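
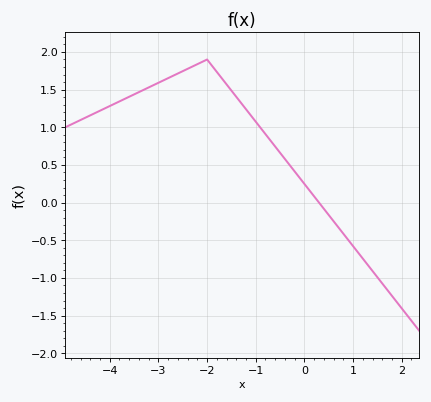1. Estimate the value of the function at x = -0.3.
0.496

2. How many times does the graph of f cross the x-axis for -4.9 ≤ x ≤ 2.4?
1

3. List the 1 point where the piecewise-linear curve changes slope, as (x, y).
(-2, 1.9)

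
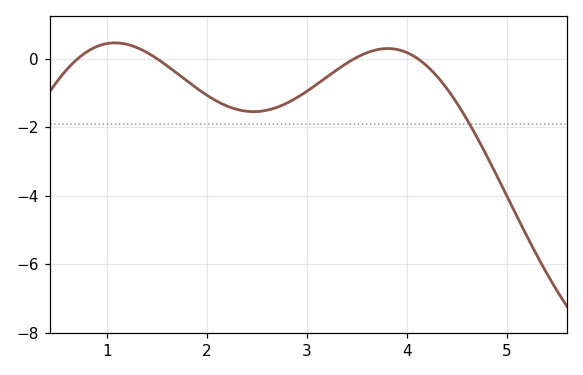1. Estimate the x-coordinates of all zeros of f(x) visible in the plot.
0.707, 1.5, 3.47, 4.11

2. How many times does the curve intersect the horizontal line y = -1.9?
1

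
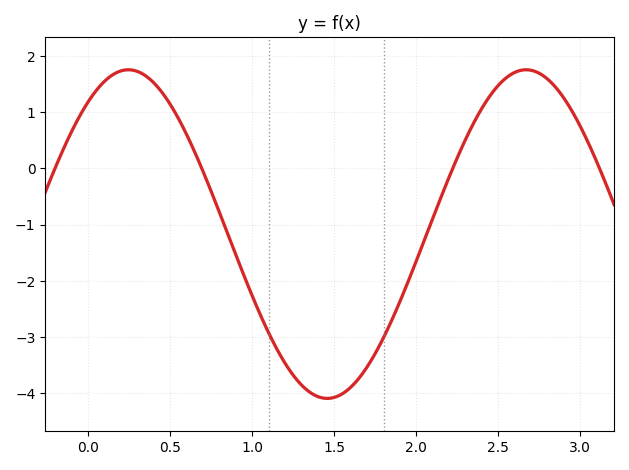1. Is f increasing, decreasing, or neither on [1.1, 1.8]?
neither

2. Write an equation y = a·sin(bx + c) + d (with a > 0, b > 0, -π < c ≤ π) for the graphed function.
y = 2.93sin(2.59x + 0.94) - 1.17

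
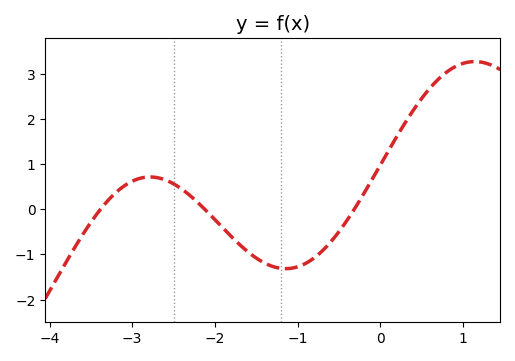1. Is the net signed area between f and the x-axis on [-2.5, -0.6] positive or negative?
negative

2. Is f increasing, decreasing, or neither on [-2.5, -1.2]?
decreasing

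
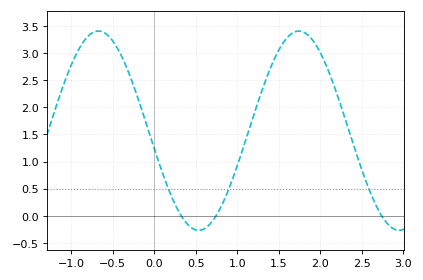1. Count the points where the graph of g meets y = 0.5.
3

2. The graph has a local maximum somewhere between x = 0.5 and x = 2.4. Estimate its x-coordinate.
1.7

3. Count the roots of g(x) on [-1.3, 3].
3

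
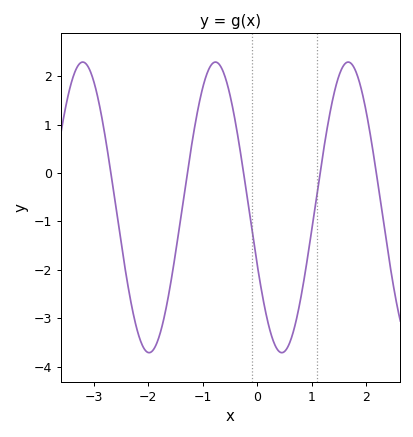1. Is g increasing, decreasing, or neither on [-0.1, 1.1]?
neither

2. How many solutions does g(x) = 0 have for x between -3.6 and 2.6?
5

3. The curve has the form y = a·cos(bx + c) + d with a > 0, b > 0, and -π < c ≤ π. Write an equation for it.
y = 3cos(2.58x + 1.97) - 0.71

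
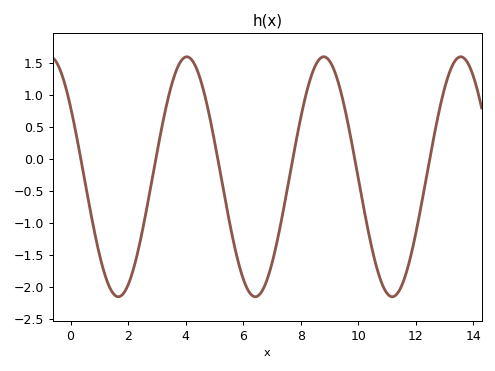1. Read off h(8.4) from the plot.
1.34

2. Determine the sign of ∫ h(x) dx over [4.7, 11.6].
negative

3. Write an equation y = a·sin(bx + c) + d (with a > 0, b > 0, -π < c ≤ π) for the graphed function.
y = 1.87sin(1.32x + 2.52) - 0.28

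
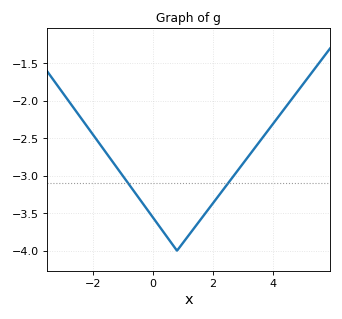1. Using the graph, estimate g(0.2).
-3.67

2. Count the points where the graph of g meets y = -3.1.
2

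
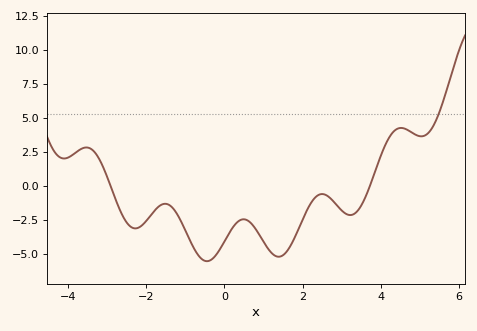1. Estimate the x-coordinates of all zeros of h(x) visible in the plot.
-2.91, 3.72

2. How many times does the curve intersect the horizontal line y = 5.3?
1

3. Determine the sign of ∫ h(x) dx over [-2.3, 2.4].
negative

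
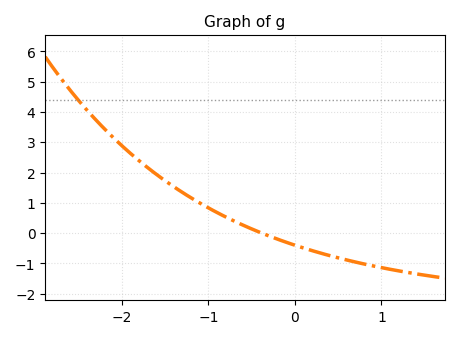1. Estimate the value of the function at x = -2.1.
3.15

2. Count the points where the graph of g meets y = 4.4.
1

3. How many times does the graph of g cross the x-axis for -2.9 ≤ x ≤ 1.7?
1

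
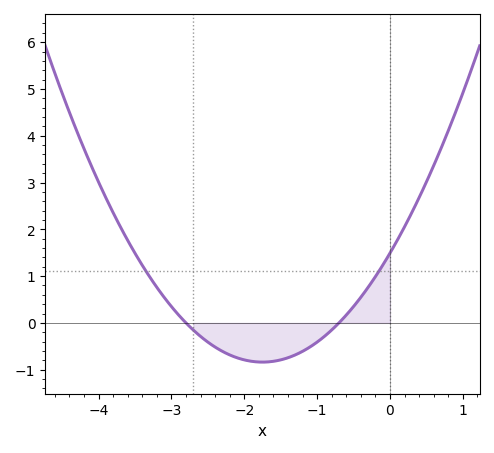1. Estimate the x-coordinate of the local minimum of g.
-1.8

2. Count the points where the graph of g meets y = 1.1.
2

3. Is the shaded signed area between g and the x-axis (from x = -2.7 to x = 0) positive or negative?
negative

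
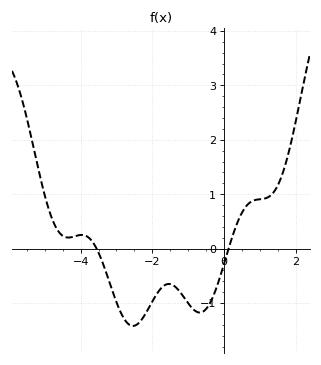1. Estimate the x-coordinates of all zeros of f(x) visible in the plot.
-3.56, 0.131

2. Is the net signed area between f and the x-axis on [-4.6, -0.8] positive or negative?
negative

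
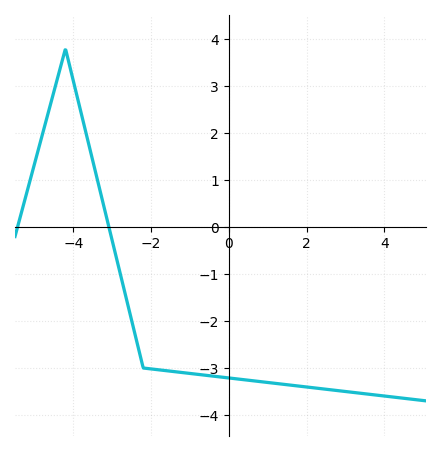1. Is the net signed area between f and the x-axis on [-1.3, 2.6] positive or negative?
negative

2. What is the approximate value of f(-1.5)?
-3.1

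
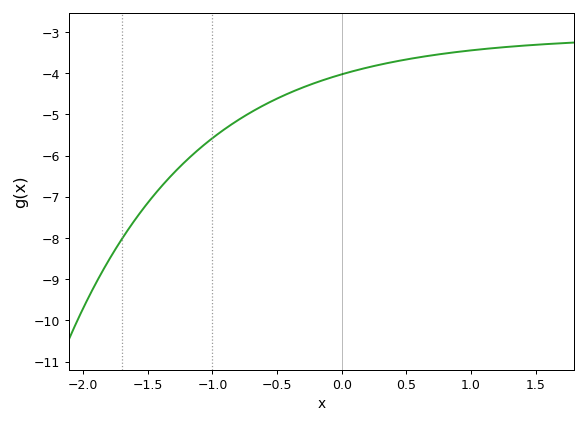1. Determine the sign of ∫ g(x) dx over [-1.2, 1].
negative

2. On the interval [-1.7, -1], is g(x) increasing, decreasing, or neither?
increasing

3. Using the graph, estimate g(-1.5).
-7.1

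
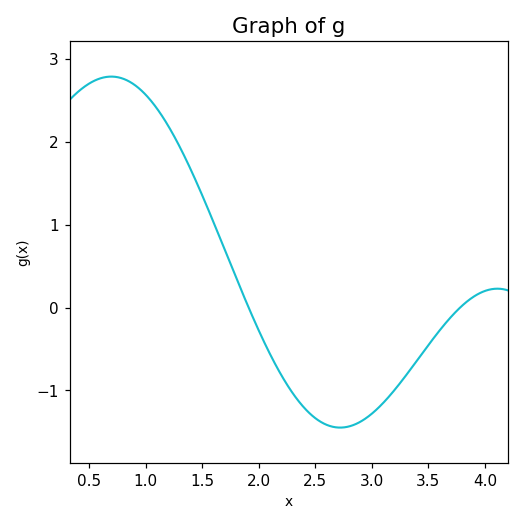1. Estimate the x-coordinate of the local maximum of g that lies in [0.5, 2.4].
0.7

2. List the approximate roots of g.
1.9, 3.8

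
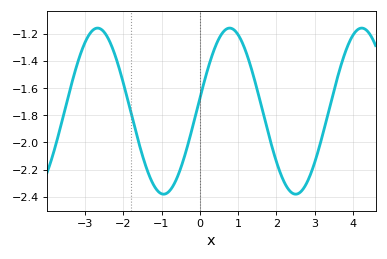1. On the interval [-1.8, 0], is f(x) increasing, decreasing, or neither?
neither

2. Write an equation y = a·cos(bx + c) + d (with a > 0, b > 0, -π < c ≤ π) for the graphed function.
y = 0.61cos(1.82x - 1.42) - 1.77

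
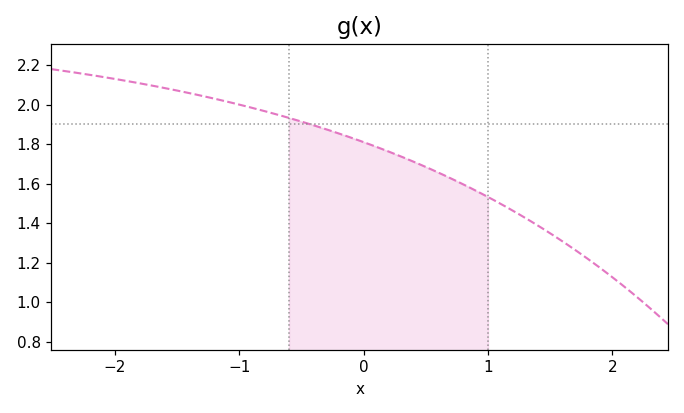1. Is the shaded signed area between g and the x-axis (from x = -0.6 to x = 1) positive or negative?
positive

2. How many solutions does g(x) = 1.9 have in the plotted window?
1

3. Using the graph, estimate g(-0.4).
1.9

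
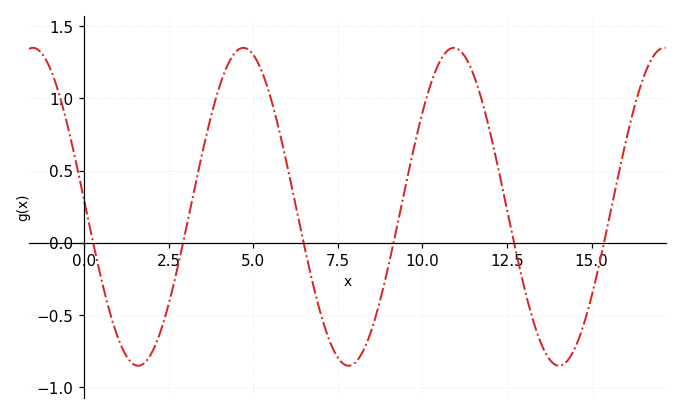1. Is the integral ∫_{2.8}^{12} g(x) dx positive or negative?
positive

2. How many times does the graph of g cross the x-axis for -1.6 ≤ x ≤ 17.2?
6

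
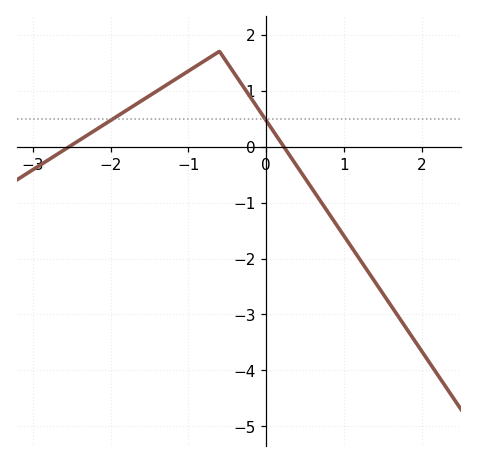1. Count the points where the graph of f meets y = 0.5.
2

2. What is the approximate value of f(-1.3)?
1.08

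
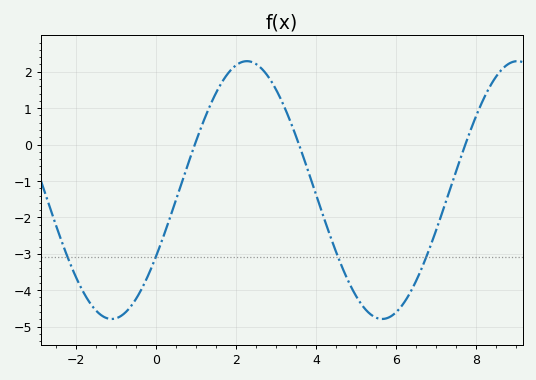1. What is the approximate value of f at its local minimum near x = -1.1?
-4.8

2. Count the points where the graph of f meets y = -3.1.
4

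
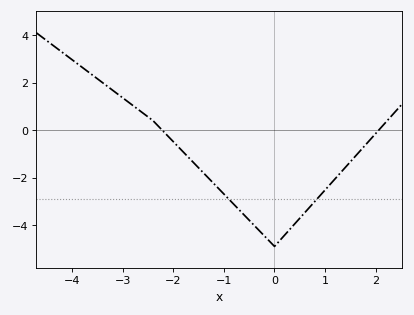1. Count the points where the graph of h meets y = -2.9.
2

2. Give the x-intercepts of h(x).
-2.2, 2.1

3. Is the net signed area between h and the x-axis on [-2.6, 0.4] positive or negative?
negative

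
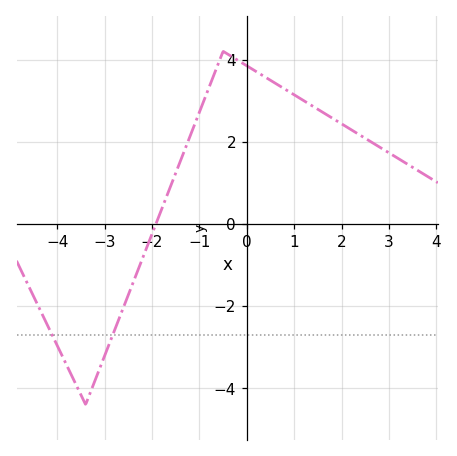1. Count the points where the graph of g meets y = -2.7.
2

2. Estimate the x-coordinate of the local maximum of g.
-0.4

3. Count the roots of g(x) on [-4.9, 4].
1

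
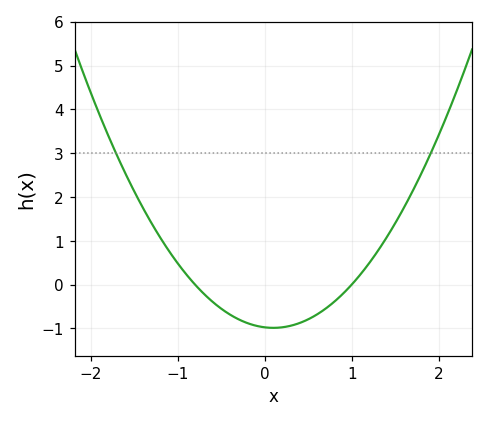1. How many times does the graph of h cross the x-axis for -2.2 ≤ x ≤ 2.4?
2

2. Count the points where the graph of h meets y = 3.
2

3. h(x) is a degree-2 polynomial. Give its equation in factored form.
y = 1.22(x + 0.8)(x - 1)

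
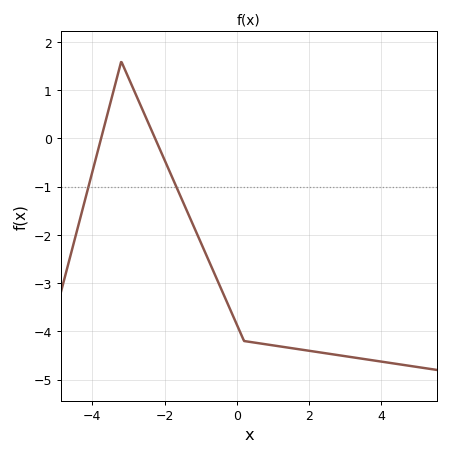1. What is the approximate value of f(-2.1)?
-0.3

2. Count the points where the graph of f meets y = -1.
2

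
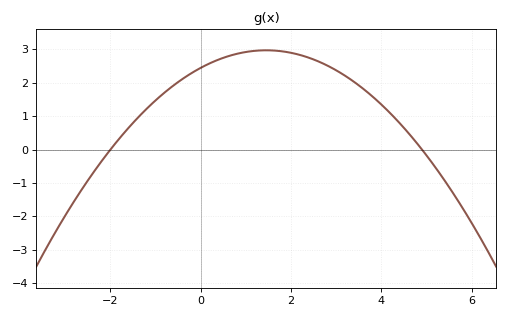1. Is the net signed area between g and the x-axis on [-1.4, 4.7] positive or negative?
positive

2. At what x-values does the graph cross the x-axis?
-2, 4.9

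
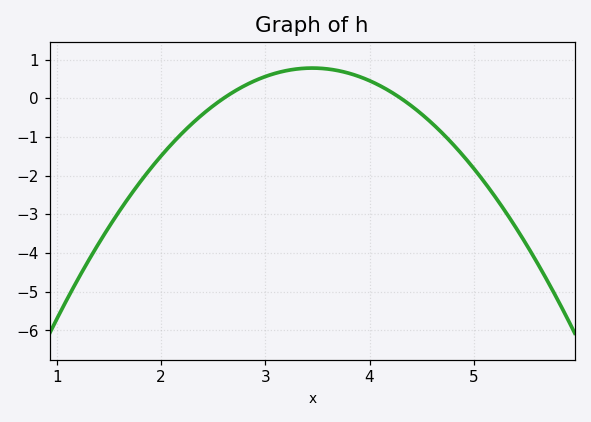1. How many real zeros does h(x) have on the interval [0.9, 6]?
2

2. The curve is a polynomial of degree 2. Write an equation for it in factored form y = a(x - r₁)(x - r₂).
y = -1.08(x - 2.6)(x - 4.3)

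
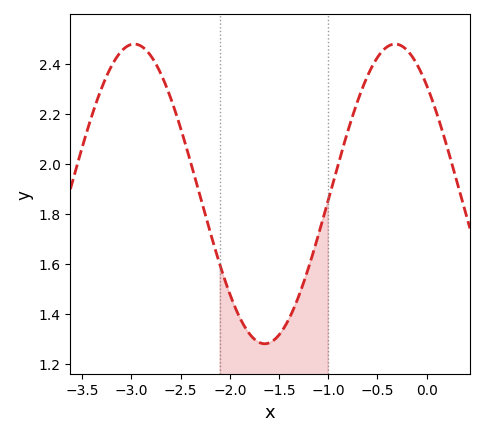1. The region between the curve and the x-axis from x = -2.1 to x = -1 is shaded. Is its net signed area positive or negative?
positive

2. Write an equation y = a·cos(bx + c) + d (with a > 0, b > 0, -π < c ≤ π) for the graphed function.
y = 0.6cos(2.37x + 0.76) + 1.88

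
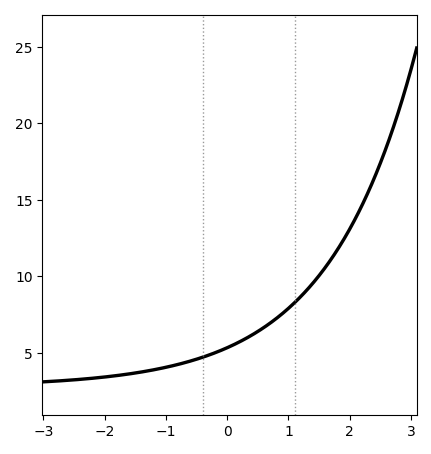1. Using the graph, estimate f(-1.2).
4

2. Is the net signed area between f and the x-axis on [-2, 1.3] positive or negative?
positive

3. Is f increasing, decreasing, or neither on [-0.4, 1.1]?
increasing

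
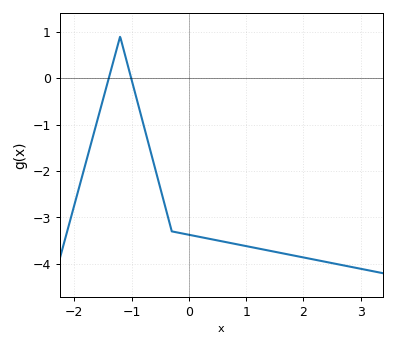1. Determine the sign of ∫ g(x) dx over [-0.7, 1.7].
negative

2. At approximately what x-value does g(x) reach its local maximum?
-1.2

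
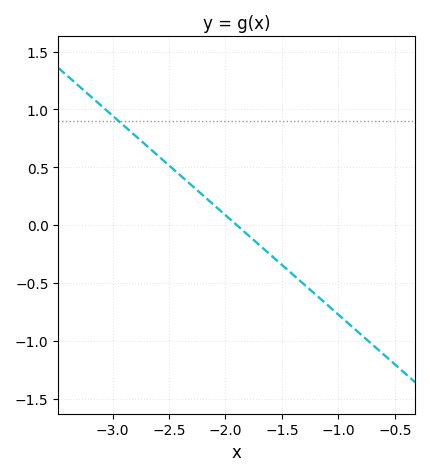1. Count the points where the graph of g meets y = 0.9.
1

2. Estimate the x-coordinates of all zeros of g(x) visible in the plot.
-1.9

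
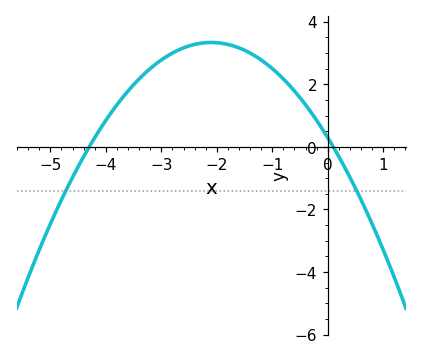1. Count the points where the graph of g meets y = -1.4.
2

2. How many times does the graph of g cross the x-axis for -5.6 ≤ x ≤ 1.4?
2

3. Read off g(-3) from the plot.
2.78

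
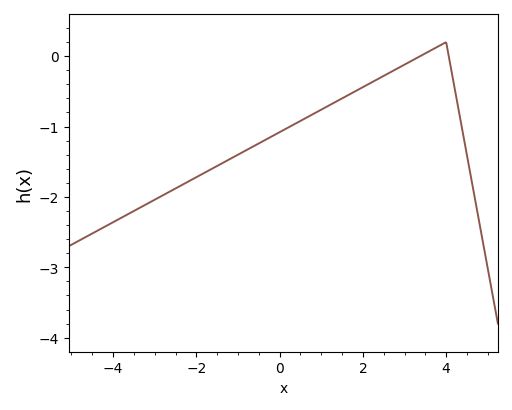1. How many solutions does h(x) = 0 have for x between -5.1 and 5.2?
2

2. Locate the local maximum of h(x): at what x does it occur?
4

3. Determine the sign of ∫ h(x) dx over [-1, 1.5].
negative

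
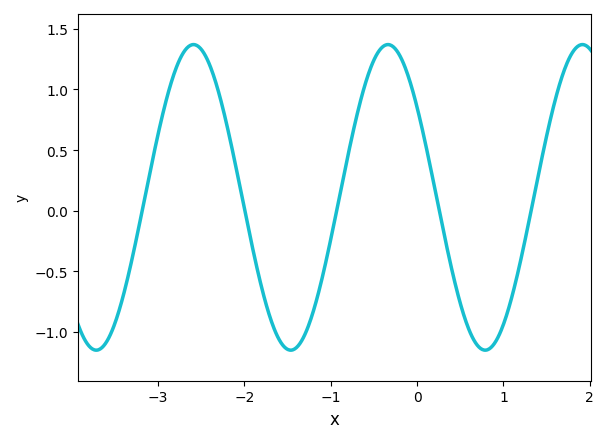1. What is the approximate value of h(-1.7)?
-0.886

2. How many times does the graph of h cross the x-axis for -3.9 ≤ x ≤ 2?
5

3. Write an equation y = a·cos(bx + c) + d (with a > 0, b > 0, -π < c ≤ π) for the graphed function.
y = 1.26cos(2.79x + 0.942) + 0.11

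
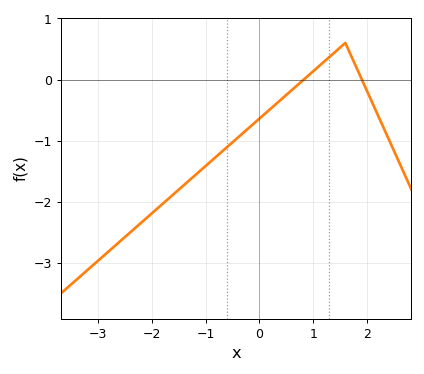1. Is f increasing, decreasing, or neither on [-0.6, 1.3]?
increasing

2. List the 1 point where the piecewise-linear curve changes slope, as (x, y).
(1.6, 0.6)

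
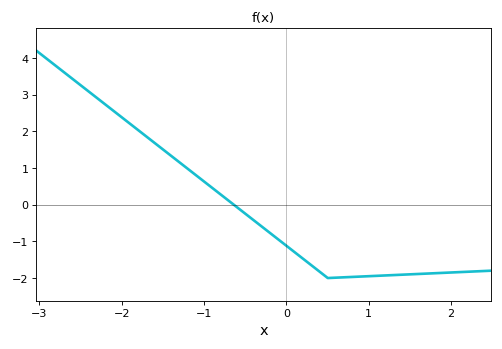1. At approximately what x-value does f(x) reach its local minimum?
0.5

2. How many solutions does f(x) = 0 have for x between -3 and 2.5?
1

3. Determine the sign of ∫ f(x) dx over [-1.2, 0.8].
negative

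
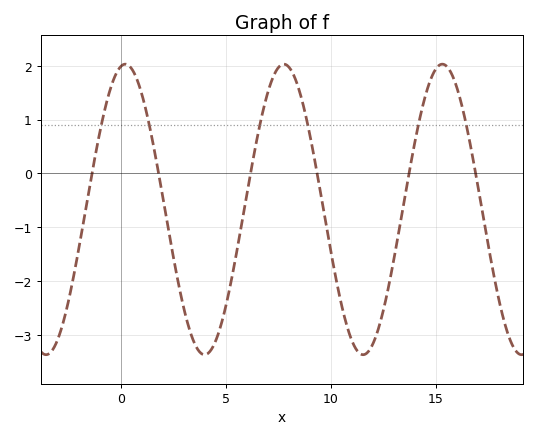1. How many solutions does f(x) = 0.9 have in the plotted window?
6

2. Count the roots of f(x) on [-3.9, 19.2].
6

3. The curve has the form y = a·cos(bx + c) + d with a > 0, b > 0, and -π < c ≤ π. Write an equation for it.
y = 2.7cos(0.83x - 0.152) - 0.67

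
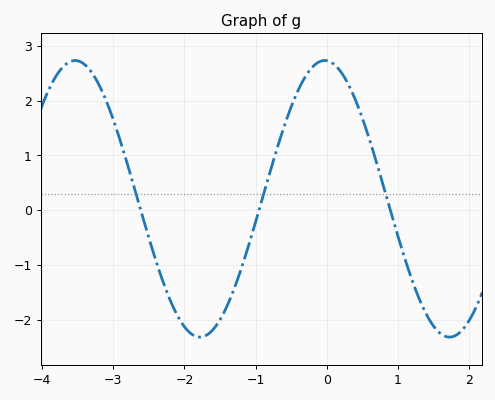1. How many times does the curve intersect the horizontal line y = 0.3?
3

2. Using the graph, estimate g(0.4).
2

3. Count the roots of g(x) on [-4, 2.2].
3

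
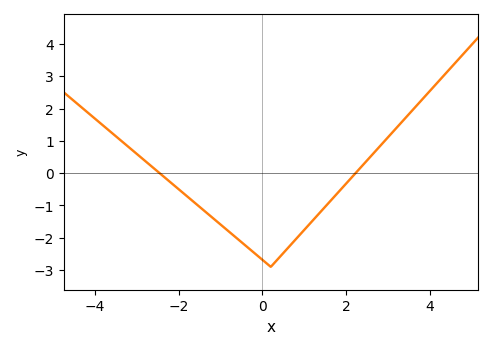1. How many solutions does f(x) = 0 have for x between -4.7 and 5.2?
2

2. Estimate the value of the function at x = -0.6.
-2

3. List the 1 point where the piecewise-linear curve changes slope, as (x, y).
(0.2, -2.9)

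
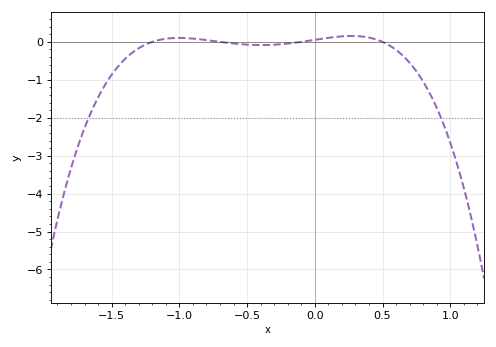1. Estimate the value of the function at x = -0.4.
-0.1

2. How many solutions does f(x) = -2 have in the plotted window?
2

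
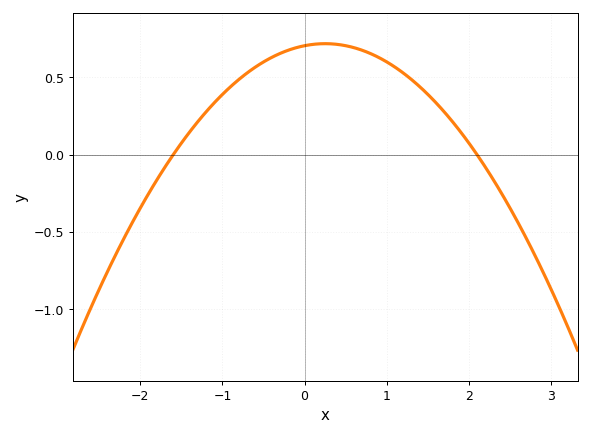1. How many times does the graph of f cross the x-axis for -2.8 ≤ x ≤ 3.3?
2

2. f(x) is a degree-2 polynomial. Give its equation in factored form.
y = -0.21(x + 1.6)(x - 2.1)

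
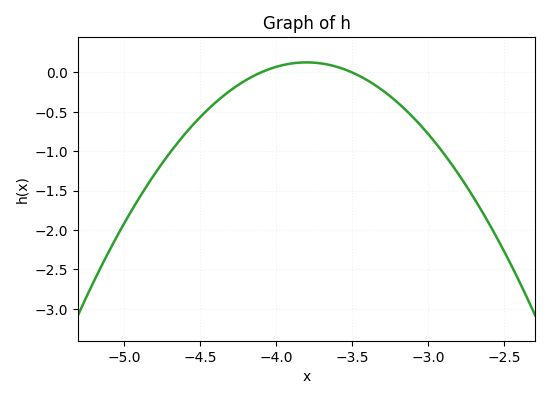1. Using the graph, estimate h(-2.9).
-1.02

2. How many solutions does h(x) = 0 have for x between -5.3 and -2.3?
2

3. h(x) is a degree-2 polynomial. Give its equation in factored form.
y = -1.42(x + 4.1)(x + 3.5)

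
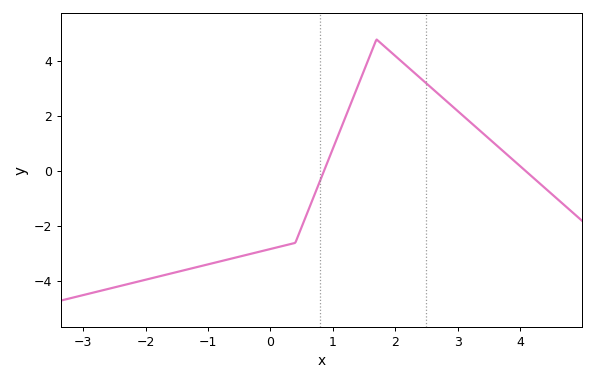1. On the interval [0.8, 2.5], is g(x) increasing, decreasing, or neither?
neither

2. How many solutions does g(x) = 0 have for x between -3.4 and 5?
2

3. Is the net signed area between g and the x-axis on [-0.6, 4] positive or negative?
positive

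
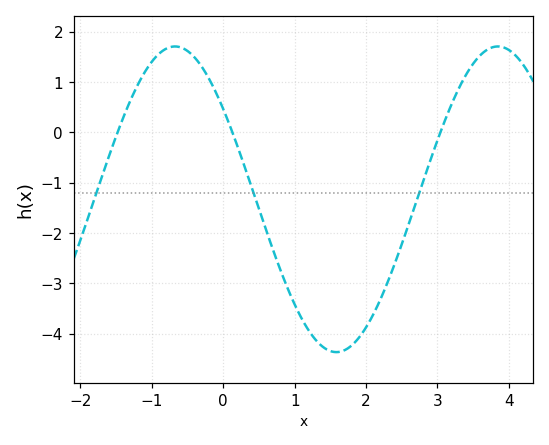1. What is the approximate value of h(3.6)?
1.54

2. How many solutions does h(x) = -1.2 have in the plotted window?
3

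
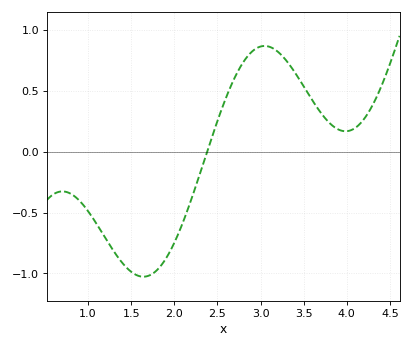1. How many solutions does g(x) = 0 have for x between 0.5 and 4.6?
1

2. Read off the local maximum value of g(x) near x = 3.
0.869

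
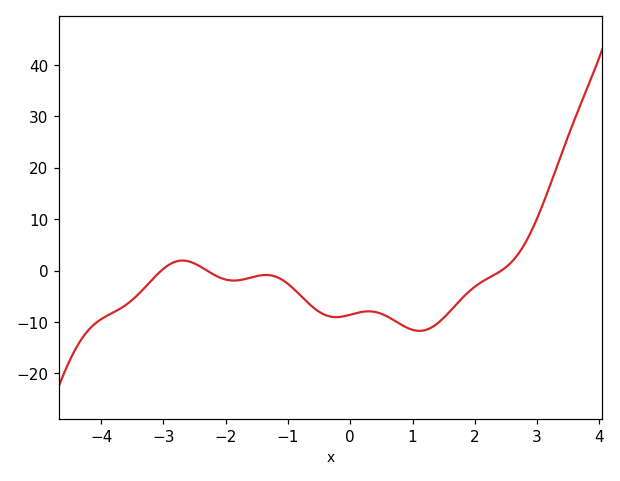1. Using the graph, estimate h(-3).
0.346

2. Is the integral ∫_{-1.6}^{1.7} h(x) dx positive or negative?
negative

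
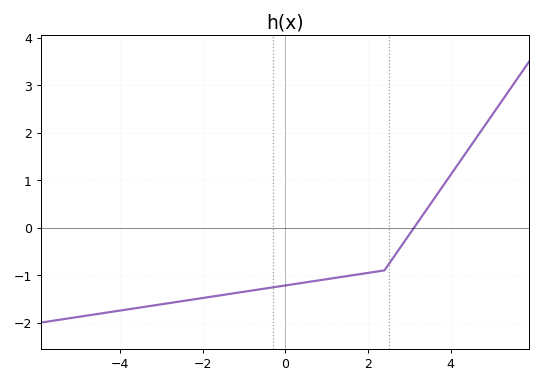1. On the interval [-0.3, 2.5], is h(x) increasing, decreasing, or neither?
increasing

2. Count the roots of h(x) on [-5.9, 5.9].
1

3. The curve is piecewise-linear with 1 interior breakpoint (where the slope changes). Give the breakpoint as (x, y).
(2.4, -0.9)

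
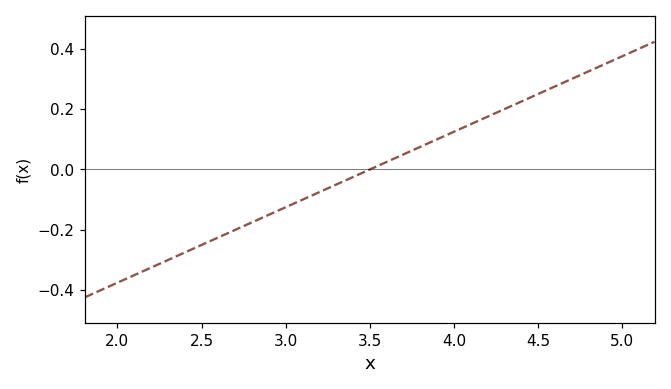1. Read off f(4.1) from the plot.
0.15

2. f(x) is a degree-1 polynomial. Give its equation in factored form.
y = 0.25(x - 3.5)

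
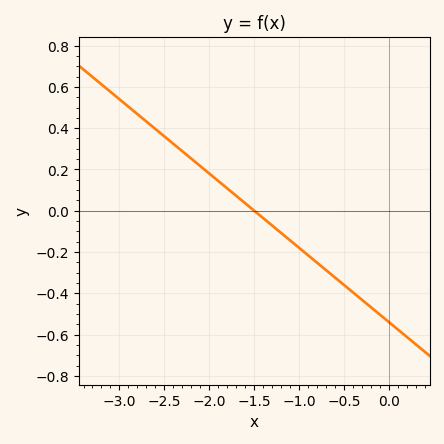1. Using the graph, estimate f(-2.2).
0.252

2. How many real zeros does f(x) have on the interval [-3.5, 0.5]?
1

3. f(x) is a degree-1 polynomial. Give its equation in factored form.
y = -0.36(x + 1.5)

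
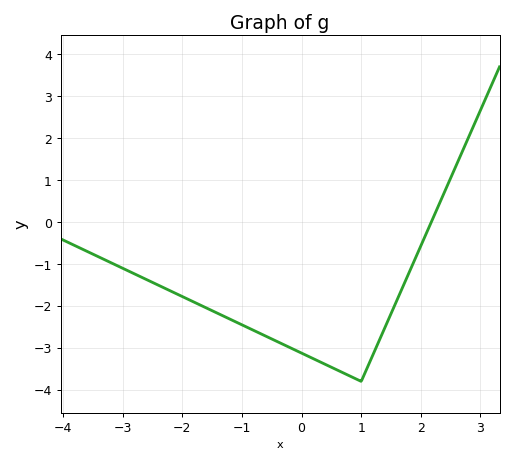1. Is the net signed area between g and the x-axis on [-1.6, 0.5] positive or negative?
negative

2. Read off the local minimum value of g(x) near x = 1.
-3.8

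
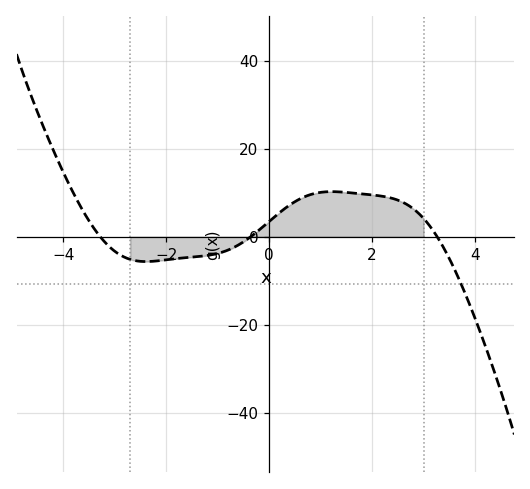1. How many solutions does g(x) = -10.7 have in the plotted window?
1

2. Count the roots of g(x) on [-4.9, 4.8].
3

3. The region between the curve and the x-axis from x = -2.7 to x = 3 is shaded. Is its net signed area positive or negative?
positive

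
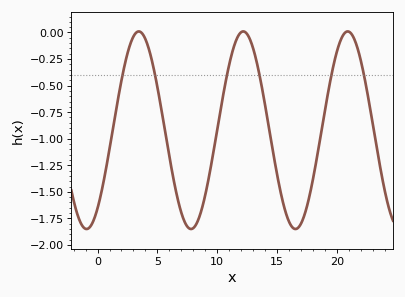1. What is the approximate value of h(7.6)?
-1.84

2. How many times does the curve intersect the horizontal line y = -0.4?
6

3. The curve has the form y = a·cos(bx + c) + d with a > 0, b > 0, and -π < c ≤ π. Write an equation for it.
y = 0.93cos(0.72x - 2.48) - 0.92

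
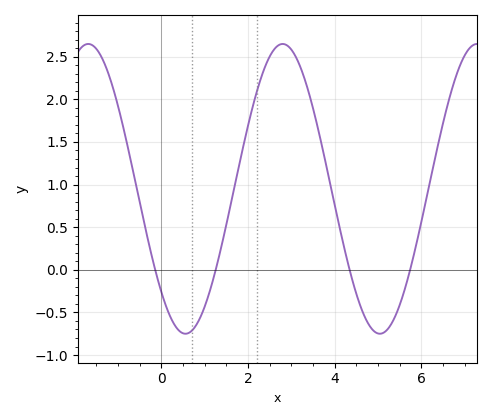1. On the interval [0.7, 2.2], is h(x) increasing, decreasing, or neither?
increasing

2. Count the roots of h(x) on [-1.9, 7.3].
4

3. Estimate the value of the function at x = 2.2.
2.08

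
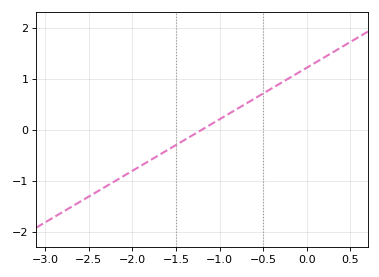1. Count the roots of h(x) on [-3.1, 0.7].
1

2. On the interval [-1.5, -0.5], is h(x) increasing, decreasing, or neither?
increasing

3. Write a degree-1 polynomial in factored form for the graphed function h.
y = 1.01(x + 1.2)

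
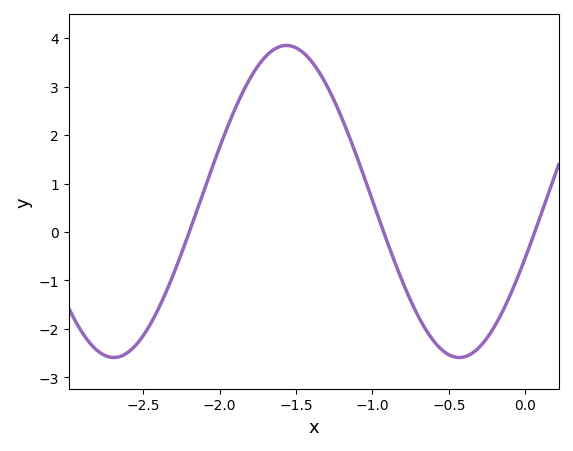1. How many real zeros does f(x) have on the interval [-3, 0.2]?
3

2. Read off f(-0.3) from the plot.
-2.38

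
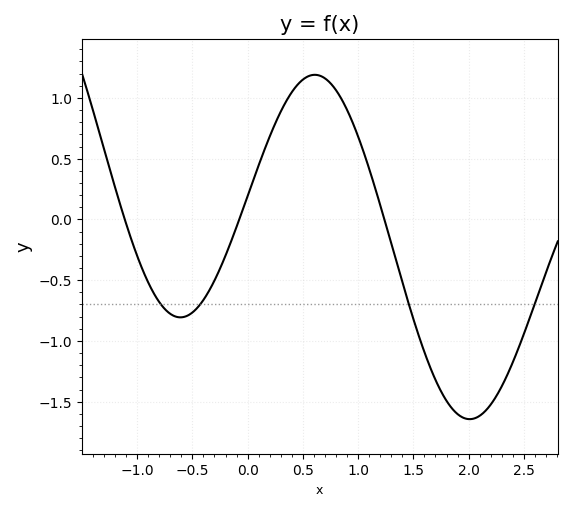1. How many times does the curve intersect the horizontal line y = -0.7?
4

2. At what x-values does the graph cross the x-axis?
-1.11, -0.075, 1.24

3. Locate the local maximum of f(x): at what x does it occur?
0.608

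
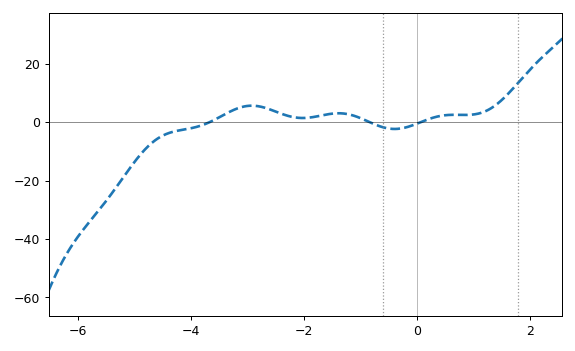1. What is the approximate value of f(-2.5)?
4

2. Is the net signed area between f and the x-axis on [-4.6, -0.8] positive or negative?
positive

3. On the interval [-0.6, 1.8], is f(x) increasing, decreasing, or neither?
neither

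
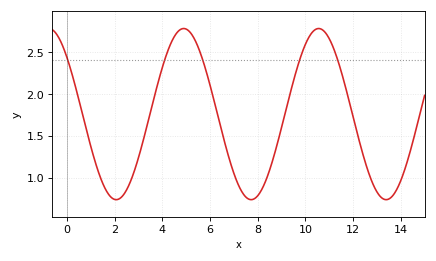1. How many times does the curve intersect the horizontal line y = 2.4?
5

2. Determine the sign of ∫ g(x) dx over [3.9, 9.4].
positive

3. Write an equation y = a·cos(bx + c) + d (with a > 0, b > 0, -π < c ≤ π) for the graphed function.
y = 1.02cos(1.11x + 0.852) + 1.76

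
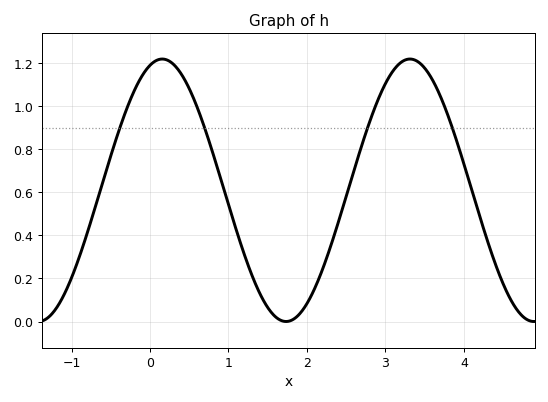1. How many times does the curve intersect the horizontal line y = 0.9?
4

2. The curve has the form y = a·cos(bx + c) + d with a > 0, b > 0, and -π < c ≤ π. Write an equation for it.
y = 0.61cos(2x - 0.31) + 0.61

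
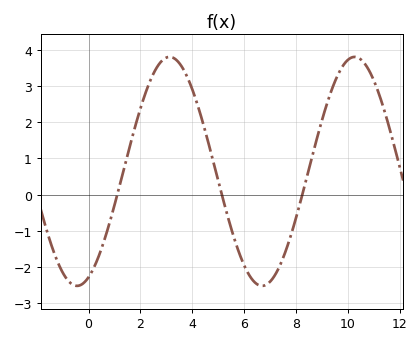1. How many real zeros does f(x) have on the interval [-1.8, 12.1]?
3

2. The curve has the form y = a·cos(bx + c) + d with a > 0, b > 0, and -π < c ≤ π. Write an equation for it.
y = 3.16cos(0.88x - 2.75) + 0.64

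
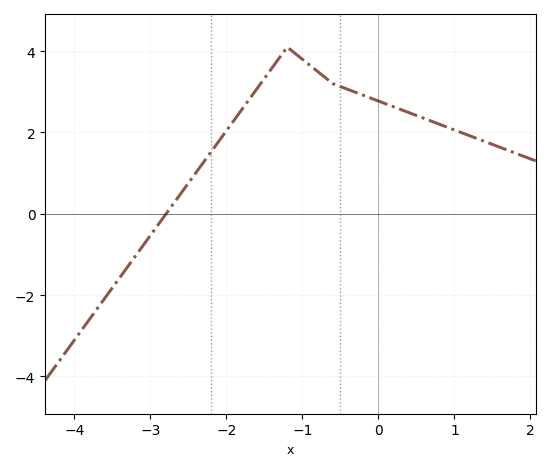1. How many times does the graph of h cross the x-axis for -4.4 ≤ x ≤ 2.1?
1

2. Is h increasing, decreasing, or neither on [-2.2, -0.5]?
neither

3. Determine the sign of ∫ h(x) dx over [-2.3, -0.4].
positive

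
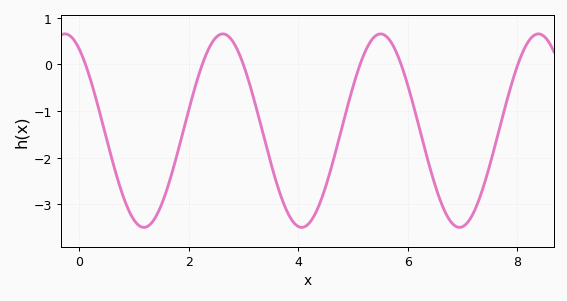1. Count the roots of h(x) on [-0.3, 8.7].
6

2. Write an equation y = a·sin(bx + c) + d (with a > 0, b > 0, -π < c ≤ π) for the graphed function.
y = 2.07sin(2.18x + 2.14) - 1.42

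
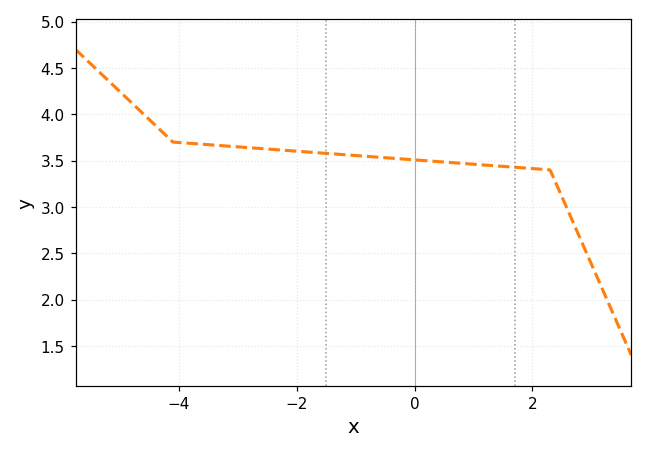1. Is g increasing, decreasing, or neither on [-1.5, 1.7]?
decreasing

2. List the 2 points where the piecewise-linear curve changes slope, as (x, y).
(-4.1, 3.7); (2.3, 3.4)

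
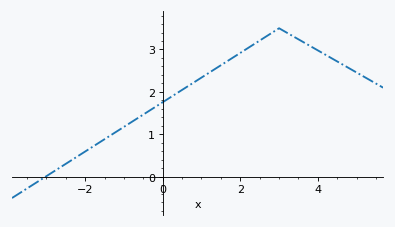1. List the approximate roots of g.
-3.02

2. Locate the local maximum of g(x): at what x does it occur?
3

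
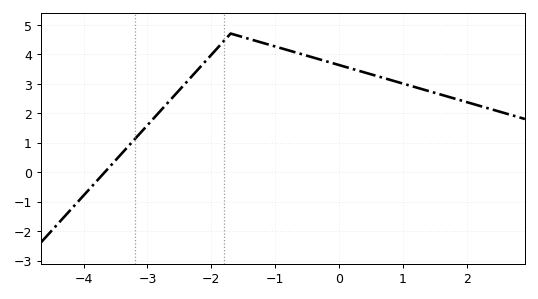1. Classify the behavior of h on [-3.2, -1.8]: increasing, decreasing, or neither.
increasing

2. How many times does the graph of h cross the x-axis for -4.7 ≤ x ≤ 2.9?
1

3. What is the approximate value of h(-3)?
1.6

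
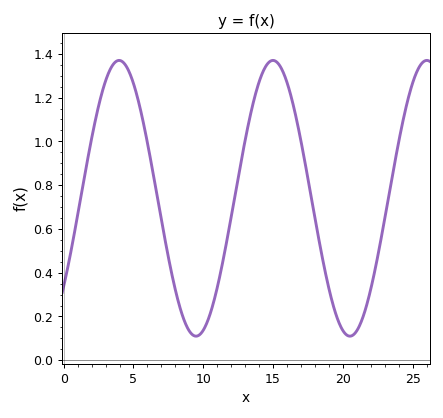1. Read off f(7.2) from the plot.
0.58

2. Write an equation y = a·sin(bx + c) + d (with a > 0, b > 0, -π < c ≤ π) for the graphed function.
y = 0.63sin(0.57x - 0.69) + 0.74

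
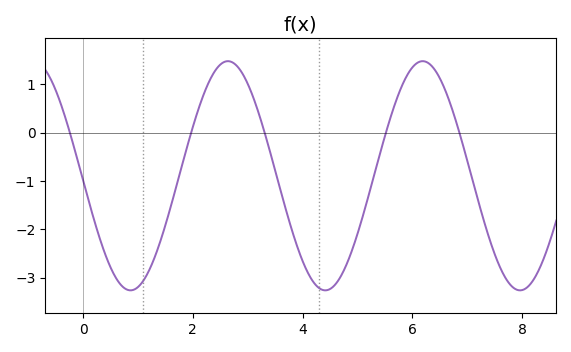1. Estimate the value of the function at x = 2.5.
1.4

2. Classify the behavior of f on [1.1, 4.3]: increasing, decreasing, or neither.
neither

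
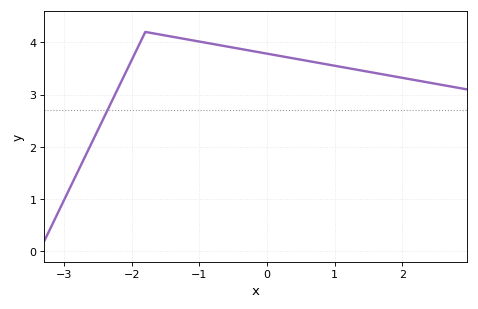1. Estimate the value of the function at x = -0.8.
4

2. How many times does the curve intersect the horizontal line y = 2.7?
1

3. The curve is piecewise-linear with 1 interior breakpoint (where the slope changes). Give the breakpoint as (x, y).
(-1.8, 4.2)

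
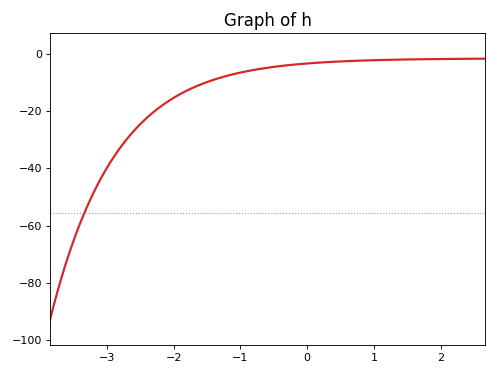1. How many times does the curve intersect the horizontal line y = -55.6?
1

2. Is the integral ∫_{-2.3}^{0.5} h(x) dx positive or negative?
negative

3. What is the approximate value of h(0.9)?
-2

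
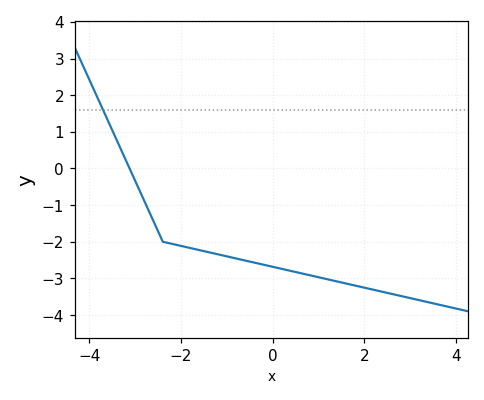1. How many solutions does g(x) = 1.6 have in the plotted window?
1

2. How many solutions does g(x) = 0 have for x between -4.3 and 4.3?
1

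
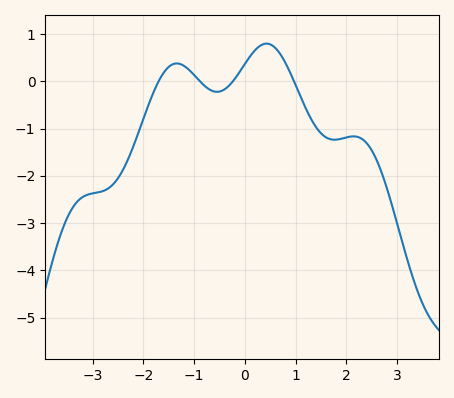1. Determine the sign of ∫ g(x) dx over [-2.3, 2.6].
negative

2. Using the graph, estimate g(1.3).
-0.788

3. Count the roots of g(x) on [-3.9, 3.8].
4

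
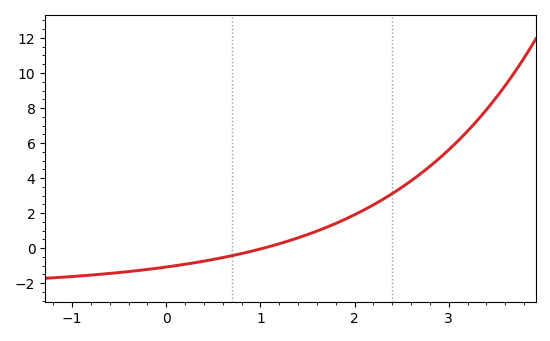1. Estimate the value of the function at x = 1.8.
1.4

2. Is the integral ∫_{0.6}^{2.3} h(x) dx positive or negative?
positive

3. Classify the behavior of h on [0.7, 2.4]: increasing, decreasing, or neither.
increasing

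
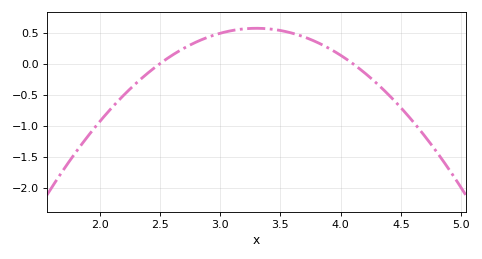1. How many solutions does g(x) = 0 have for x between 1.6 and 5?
2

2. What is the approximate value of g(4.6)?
-0.934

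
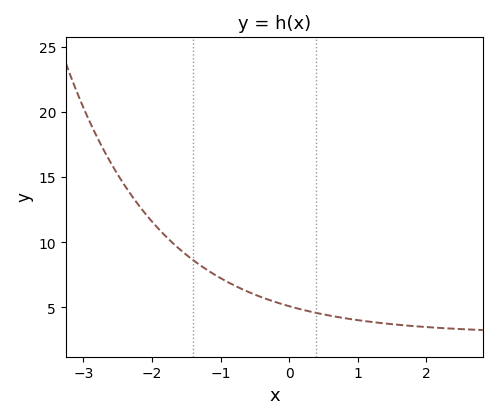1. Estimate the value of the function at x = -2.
11.6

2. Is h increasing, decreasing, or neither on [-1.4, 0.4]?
decreasing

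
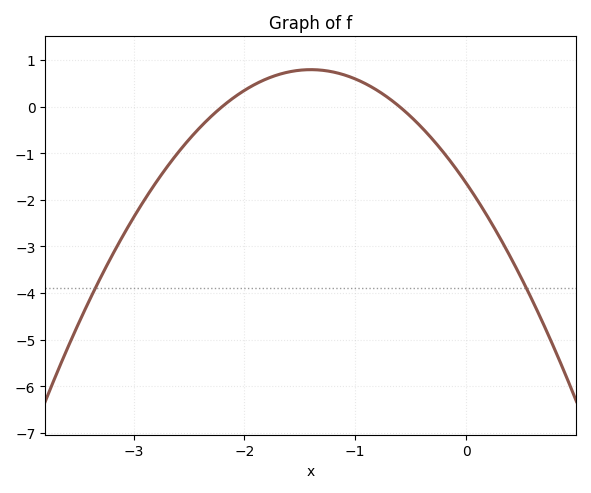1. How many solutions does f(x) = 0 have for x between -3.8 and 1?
2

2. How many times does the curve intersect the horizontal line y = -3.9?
2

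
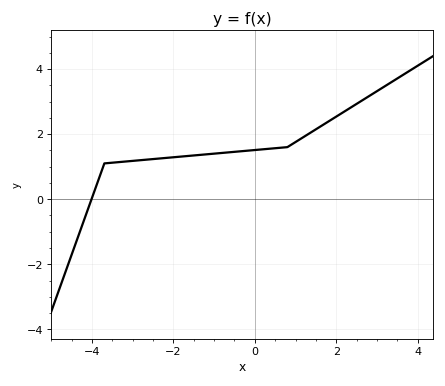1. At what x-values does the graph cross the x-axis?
-4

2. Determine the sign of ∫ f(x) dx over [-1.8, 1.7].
positive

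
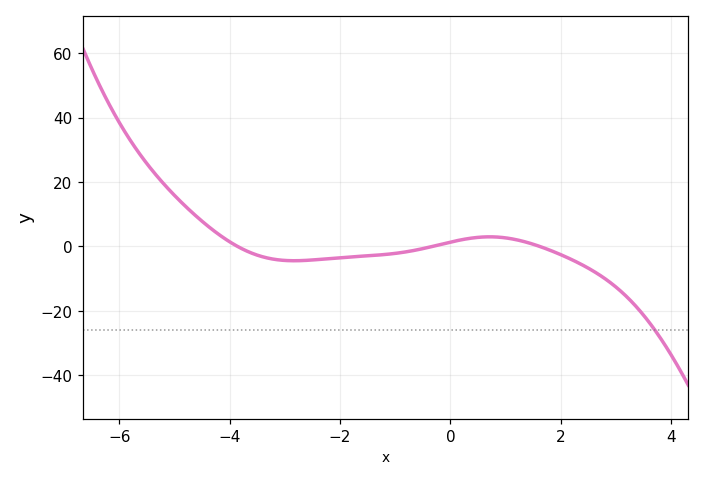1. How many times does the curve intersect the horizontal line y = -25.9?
1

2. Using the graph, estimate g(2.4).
-6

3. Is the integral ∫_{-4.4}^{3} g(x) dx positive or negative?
negative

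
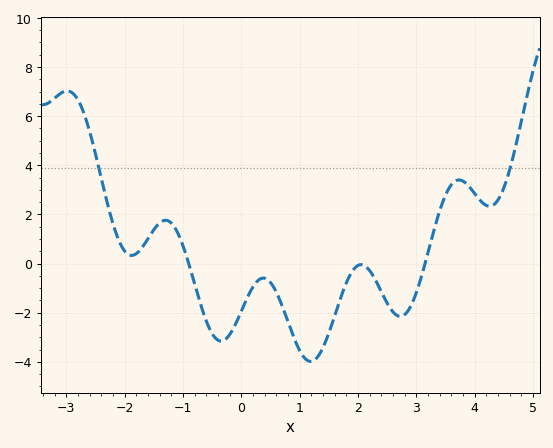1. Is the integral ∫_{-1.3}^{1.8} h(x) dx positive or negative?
negative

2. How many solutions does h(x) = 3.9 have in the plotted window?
2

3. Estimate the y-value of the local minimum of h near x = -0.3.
-3.2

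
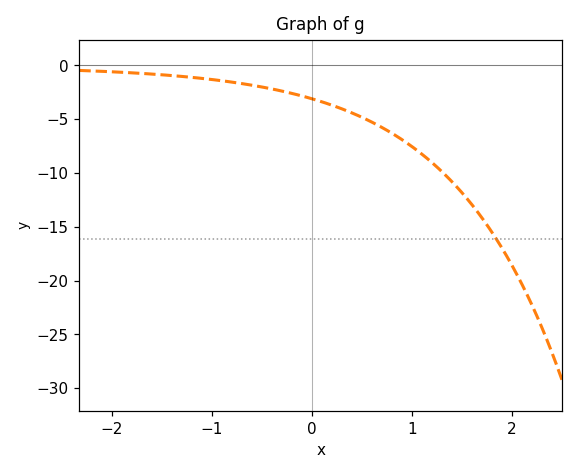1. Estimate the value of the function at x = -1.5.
-1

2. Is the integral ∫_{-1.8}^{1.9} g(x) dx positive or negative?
negative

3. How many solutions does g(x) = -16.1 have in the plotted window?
1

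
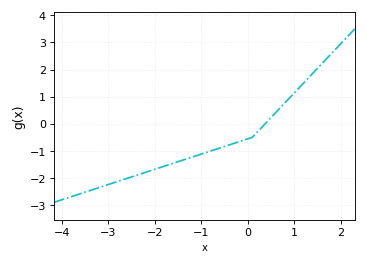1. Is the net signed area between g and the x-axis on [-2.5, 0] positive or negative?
negative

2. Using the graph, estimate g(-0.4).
-0.781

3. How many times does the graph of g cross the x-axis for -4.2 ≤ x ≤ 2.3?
1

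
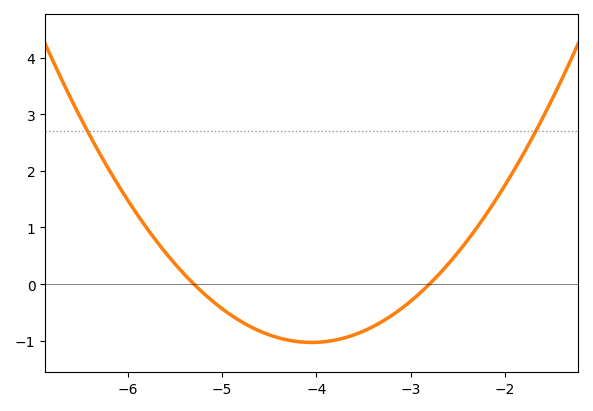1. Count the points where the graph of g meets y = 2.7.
2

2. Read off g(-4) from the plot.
-1.03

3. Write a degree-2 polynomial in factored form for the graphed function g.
y = 0.66(x + 5.3)(x + 2.8)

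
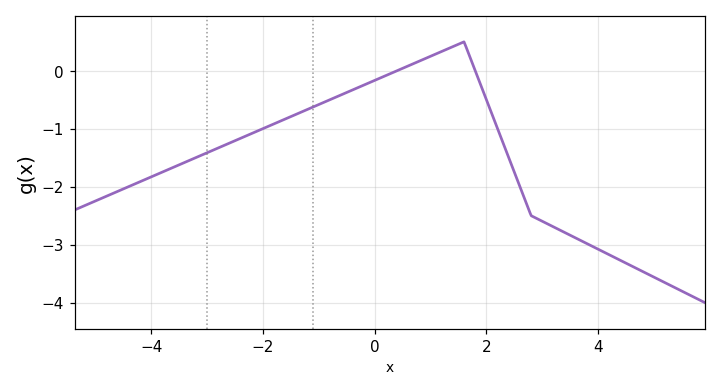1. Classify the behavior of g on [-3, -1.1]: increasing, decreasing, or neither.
increasing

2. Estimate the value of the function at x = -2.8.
-1.3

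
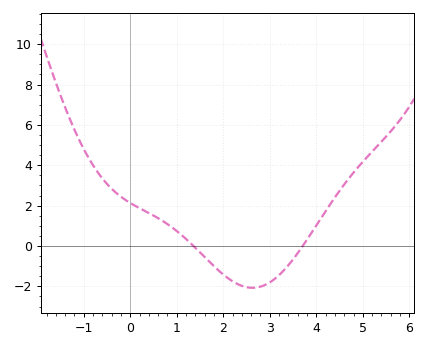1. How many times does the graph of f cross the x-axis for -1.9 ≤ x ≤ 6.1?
2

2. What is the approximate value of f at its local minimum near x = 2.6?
-2.07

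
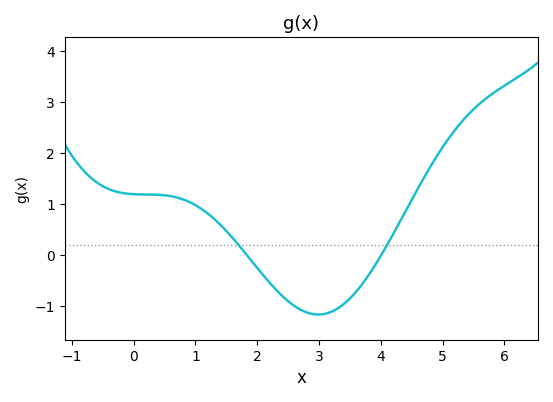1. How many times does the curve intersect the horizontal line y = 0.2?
2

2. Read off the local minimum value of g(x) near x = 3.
-1.16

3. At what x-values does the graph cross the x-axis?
1.83, 4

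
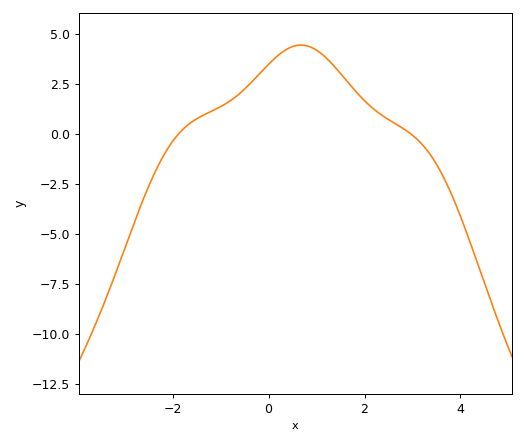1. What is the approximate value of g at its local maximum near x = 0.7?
4.4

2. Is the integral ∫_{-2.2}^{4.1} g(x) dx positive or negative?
positive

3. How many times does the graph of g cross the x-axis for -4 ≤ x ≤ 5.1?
2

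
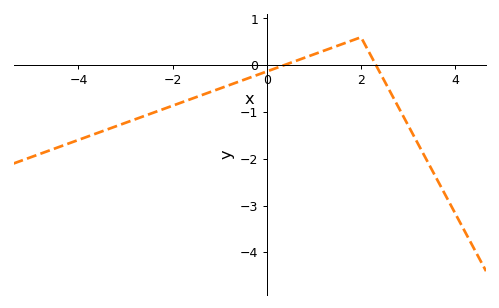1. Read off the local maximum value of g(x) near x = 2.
0.6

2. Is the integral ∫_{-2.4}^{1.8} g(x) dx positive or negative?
negative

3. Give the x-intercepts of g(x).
0.4, 2.4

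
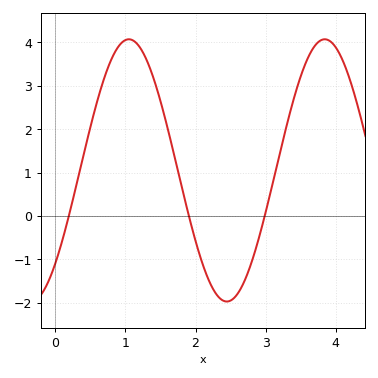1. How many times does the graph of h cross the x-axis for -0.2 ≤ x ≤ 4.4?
3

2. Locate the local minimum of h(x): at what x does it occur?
2.4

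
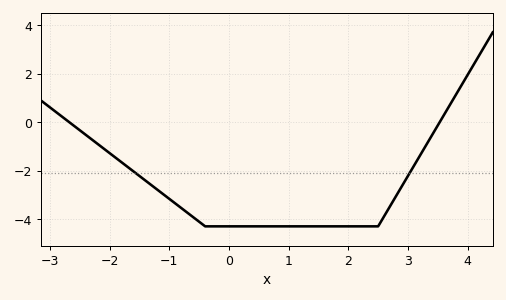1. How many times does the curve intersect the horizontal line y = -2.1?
2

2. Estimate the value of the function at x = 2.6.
-3.8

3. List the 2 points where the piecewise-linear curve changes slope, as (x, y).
(-0.4, -4.3); (2.5, -4.3)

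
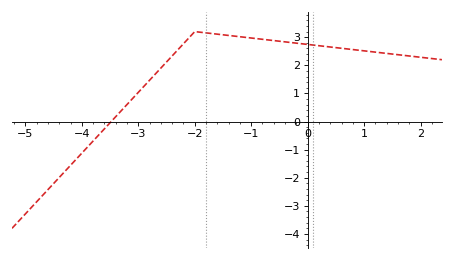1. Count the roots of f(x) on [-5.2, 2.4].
1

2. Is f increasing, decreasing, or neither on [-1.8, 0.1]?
decreasing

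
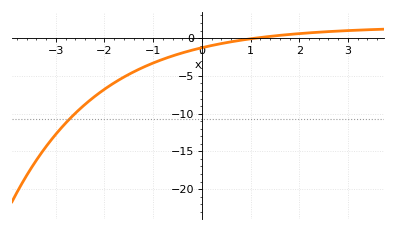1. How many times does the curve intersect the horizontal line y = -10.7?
1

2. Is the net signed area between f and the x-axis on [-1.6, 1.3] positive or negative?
negative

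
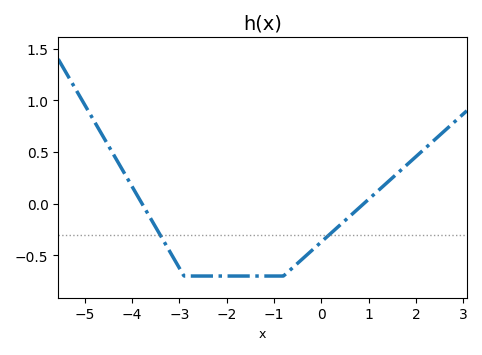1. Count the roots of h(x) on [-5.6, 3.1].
2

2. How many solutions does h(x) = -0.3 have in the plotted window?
2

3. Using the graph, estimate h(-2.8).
-0.7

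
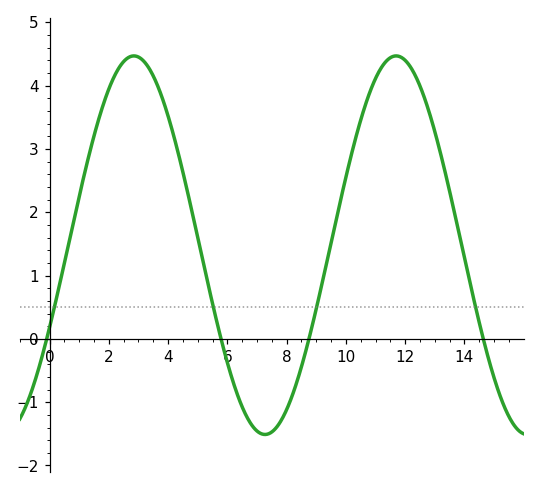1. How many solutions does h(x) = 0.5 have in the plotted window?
4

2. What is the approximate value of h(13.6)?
2.13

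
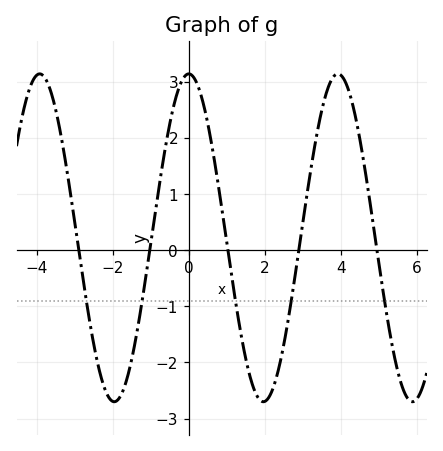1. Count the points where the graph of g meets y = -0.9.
5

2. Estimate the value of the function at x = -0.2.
3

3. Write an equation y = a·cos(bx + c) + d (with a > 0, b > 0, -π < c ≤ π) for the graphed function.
y = 2.92cos(1.6x + 0) + 0.22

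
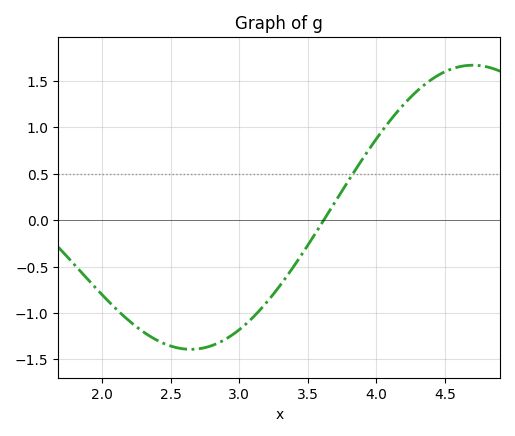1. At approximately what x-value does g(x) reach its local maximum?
4.7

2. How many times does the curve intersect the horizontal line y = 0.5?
1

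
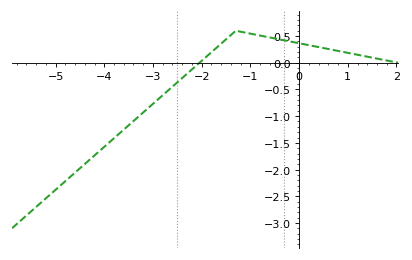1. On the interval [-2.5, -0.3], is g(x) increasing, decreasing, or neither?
neither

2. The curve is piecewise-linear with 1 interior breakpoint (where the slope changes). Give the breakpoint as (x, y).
(-1.3, 0.6)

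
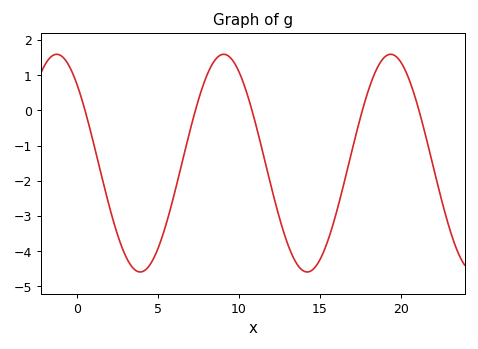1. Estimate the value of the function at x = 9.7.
1.35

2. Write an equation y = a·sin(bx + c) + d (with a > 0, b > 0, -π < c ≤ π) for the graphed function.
y = 3.09sin(0.61x + 2.33) - 1.5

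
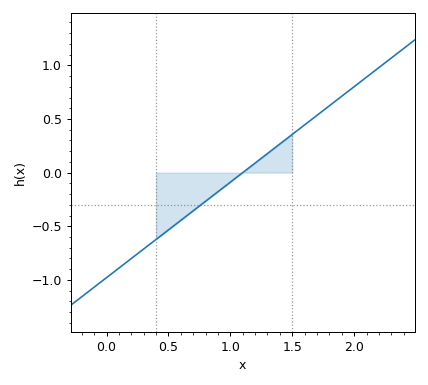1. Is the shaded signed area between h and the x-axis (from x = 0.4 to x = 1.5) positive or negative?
negative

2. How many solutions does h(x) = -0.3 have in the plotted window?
1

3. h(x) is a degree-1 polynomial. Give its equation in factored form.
y = 0.89(x - 1.1)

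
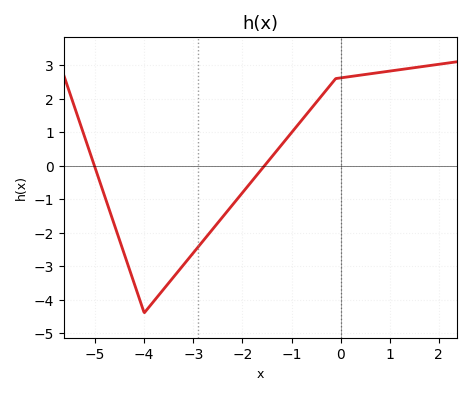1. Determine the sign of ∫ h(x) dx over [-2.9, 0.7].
positive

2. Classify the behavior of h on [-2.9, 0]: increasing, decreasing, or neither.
increasing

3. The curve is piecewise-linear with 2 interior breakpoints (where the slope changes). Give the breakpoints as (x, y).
(-4, -4.4); (-0.1, 2.6)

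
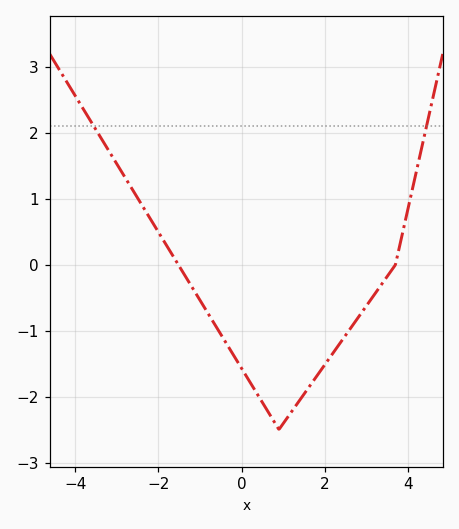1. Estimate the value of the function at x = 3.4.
-0.3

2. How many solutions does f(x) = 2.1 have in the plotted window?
2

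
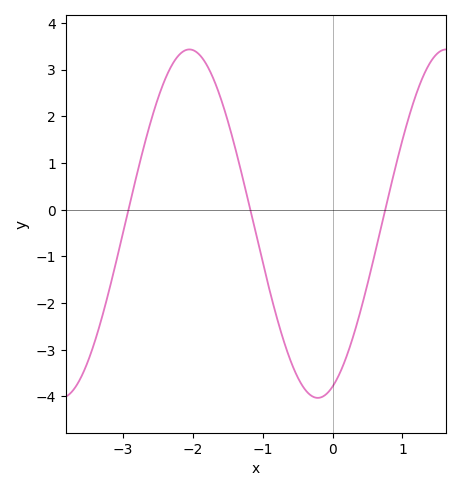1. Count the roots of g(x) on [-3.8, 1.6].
3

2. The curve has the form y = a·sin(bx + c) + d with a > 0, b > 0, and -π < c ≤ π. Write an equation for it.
y = 3.73sin(1.71x - 1.21) - 0.3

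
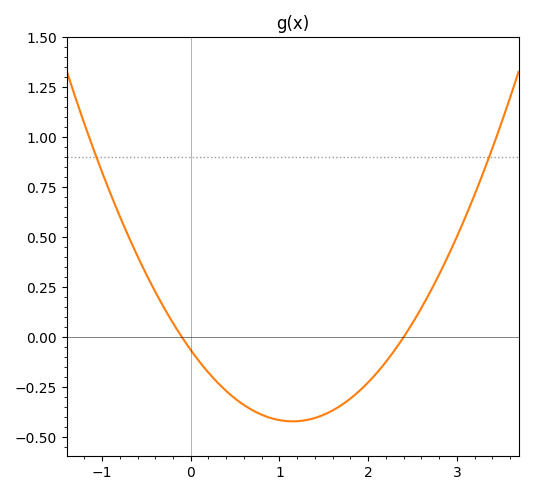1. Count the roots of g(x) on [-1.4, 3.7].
2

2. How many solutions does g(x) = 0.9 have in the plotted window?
2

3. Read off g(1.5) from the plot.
-0.389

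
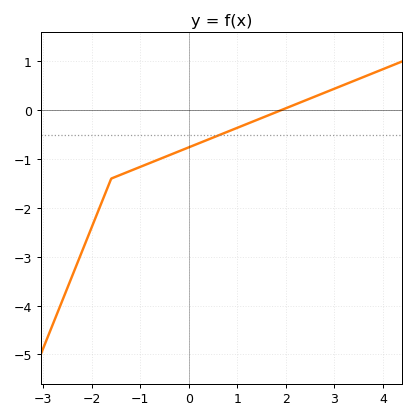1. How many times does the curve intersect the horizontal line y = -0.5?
1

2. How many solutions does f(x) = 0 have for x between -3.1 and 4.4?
1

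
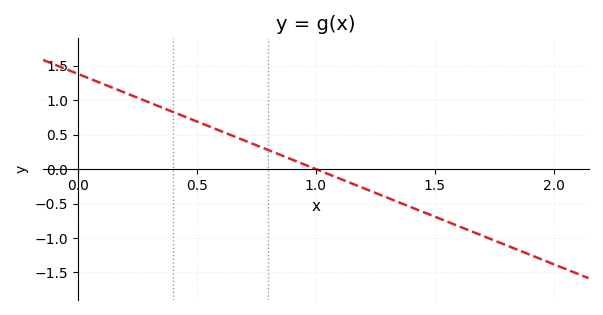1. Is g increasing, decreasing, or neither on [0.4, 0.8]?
decreasing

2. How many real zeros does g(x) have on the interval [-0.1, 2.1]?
1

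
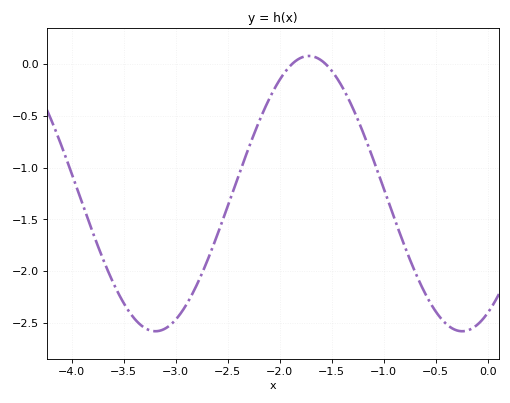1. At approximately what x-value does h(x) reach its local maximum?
-1.7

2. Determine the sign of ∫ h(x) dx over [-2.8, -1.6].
negative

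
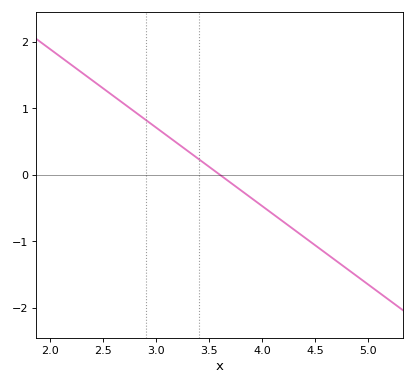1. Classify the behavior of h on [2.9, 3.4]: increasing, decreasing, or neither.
decreasing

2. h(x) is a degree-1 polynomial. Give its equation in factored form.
y = -1.18(x - 3.6)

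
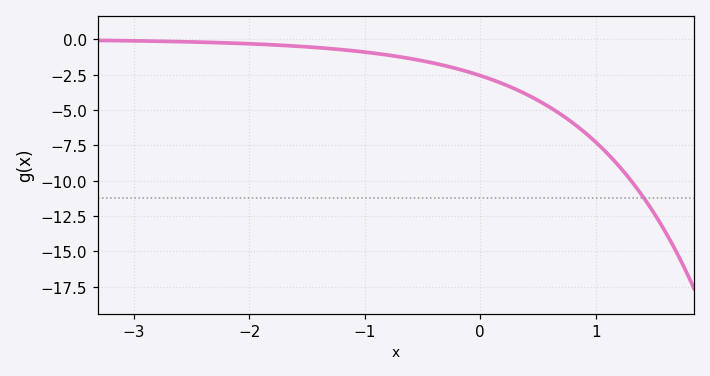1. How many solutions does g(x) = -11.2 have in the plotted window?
1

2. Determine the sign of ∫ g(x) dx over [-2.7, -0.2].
negative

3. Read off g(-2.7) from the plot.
0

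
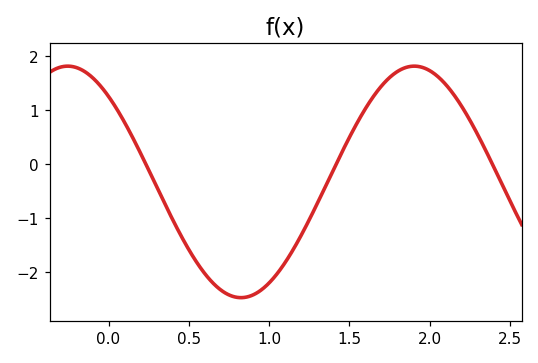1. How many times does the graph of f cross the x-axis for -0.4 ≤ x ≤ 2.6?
3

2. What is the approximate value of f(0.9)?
-2.42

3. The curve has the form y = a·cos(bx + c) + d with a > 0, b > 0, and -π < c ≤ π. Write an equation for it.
y = 2.14cos(2.91x + 0.74) - 0.33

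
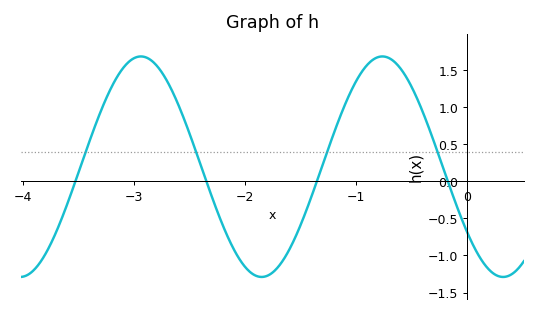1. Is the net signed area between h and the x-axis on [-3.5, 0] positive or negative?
positive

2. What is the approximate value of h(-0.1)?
-0.3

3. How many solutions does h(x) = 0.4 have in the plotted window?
4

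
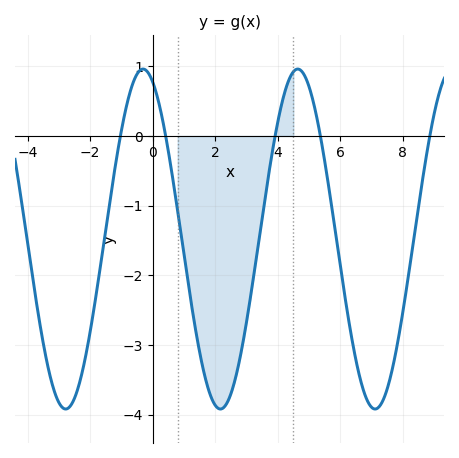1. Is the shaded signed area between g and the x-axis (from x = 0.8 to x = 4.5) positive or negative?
negative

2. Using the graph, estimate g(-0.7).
0.7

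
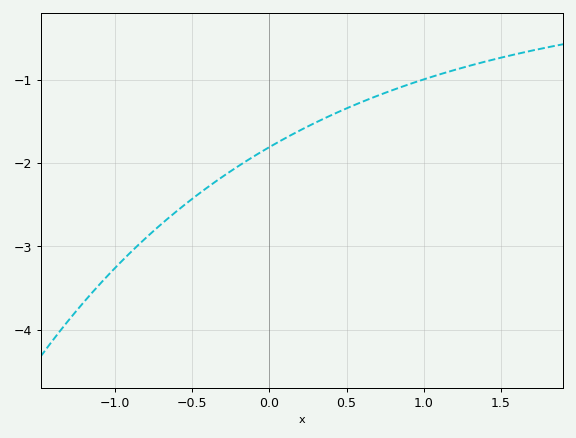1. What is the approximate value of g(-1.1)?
-3.5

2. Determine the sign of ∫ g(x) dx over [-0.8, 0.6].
negative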